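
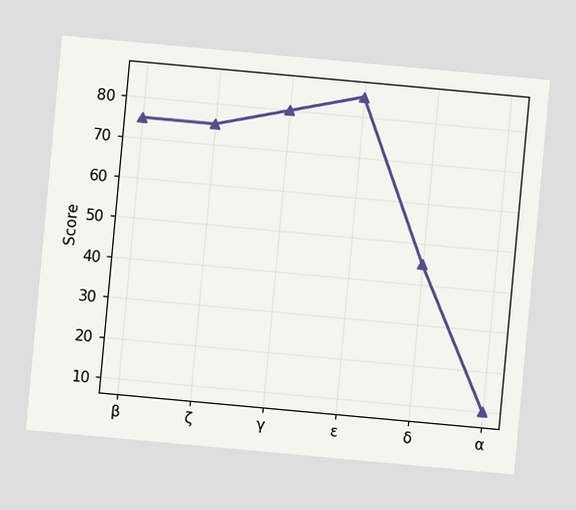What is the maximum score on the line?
85

The chart is tilted about 5° clockwise. The highest point is at ε, and reading across to the y-axis gives 85.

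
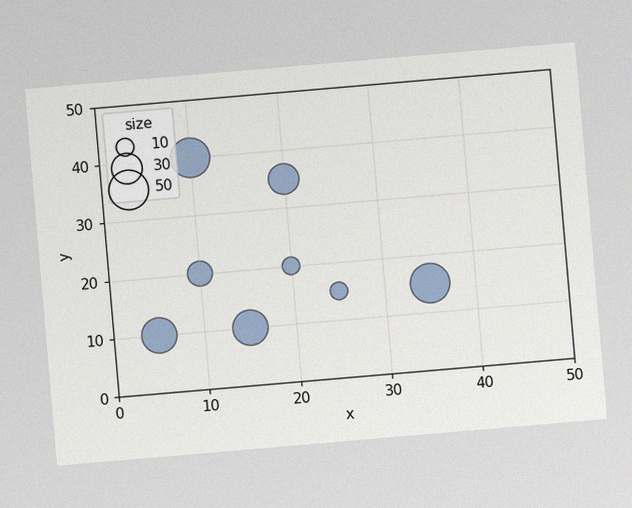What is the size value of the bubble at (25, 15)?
The chart is tilted about 5° counter-clockwise, with some photo noise. Matching the bubble at (25, 15) against the size legend gives 10.

10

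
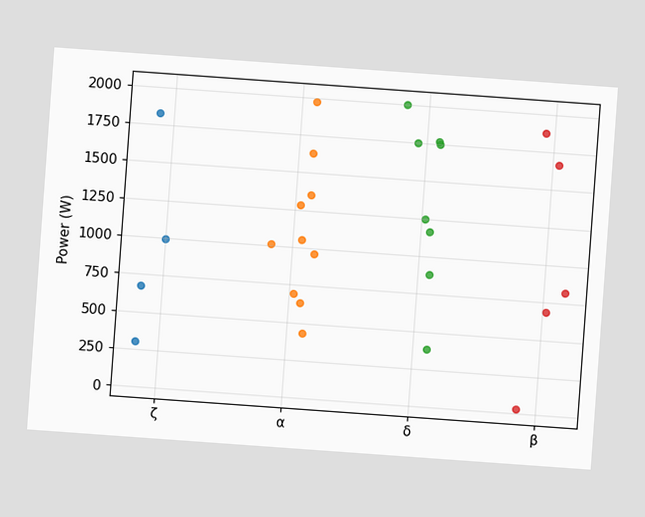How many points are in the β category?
The chart is tilted about 4° clockwise. Counting the markers in the β column gives 5.

5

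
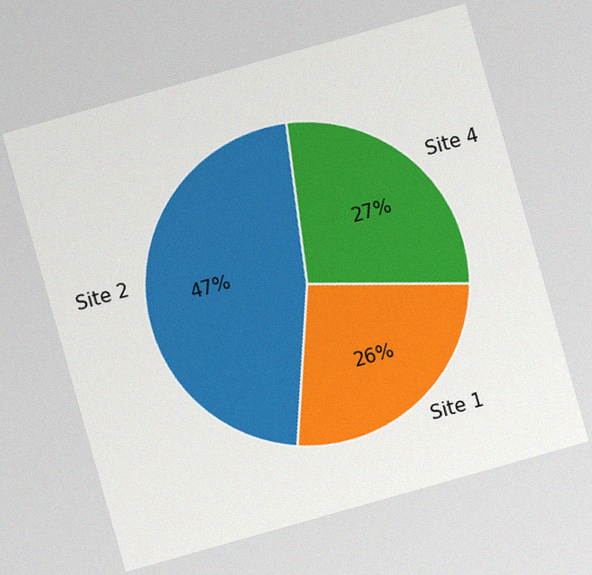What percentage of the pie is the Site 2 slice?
The chart is tilted about 16° counter-clockwise, with some photo noise. The Site 2 slice takes up 47% of the pie.

47%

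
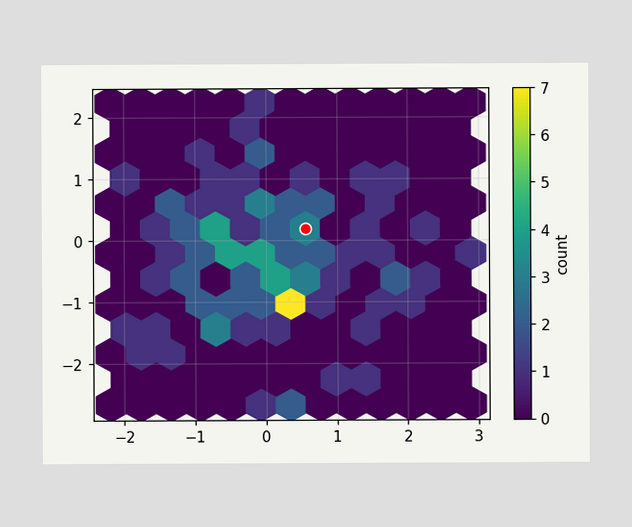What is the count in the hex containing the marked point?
3

The marked hex reads 3 on the colorbar.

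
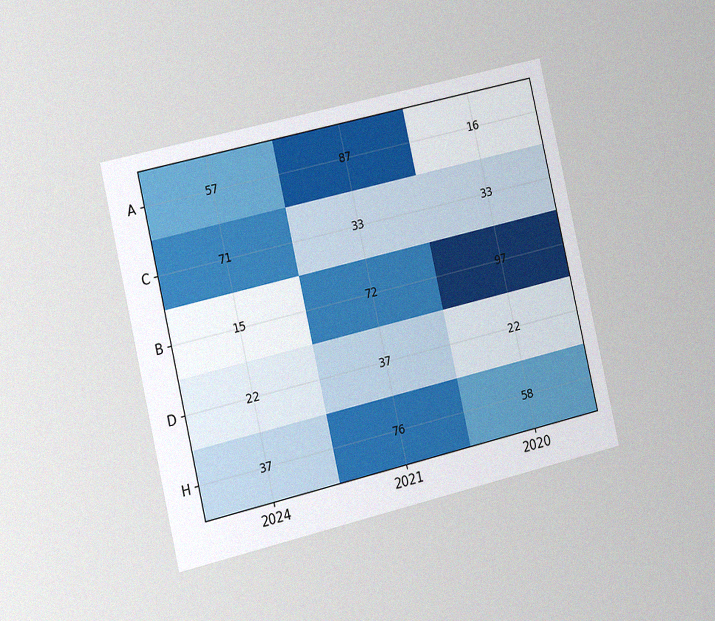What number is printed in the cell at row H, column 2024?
37

The chart is tilted about 13° counter-clockwise and viewed at a slight angle, with some photo noise. The (H, 2024) cell reads 37.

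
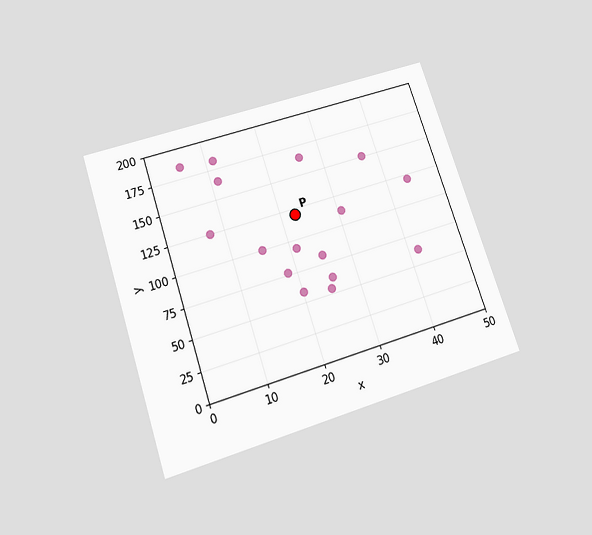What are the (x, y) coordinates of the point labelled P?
The chart is tilted about 18° counter-clockwise and viewed slightly from below. Following the gridlines from P to each axis, P sits at (22.5, 120).

(22.5, 120)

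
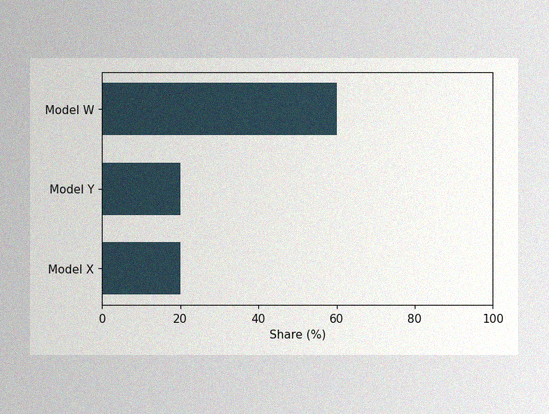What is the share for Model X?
20%

The image has some photo noise and uneven lighting. Reading along the chart's x-axis, the Model X bar reaches 20%.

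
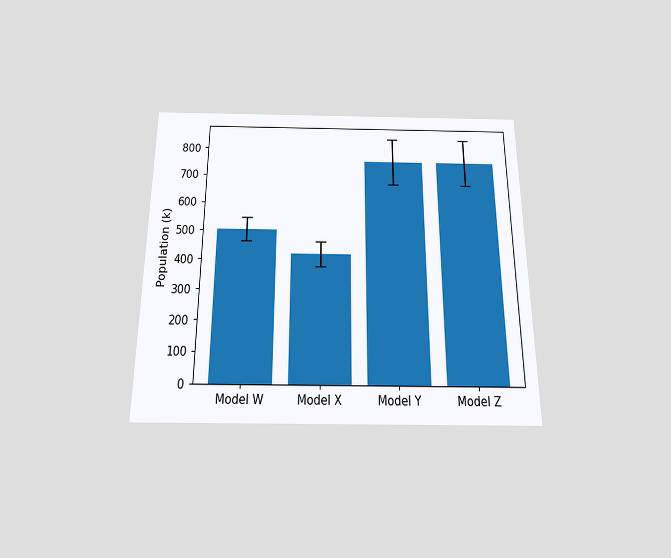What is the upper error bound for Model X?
462k

The chart is viewed slightly from below. The Model X bar's upper whisker reaches 462k.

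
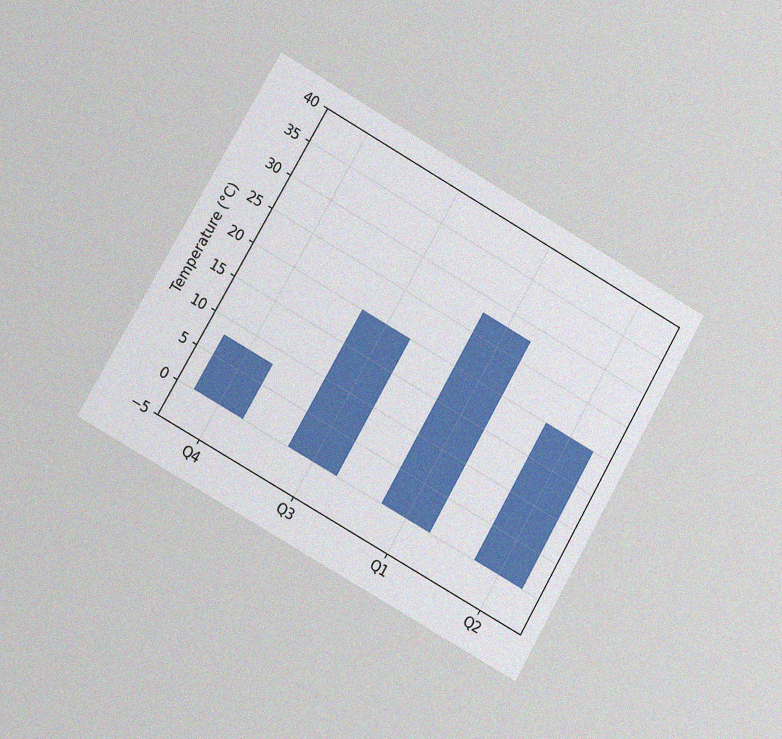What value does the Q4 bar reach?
The chart is tilted about 30° clockwise and viewed slightly from the left, with some photo noise. Reading along the chart's y-axis, the Q4 bar reaches 8°C.

8°C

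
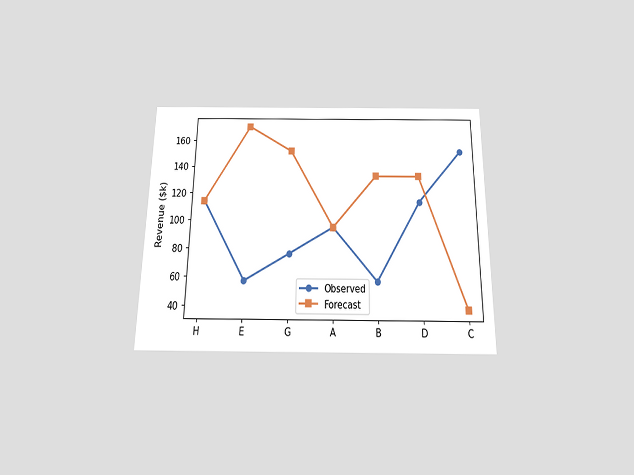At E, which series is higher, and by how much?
The chart is viewed slightly from below. At E, Forecast sits above the other line by $114k.

Forecast, by $114k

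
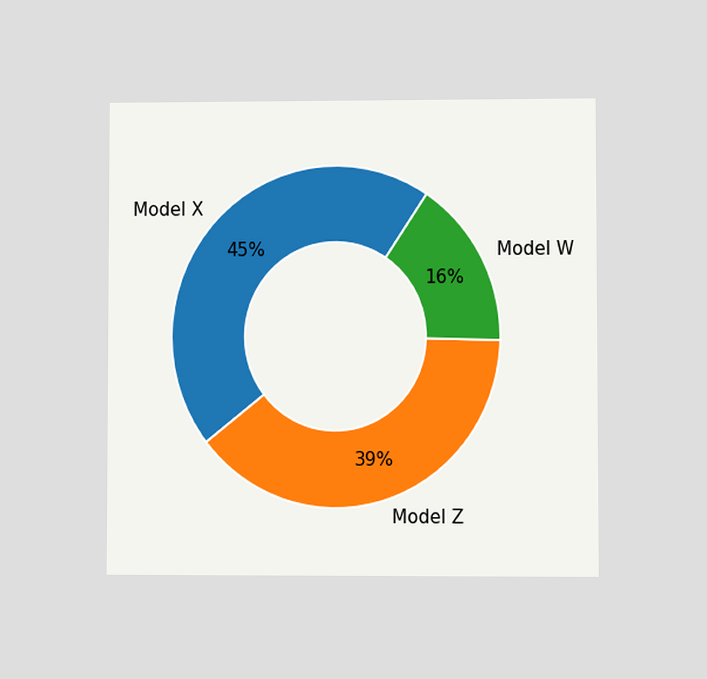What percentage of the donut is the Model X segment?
The chart is viewed at a slight angle. The Model X segment takes up 45% of the ring.

45%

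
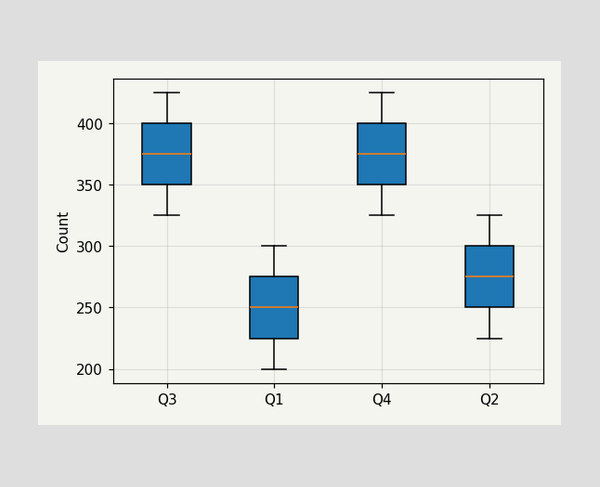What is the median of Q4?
375

The median line in the Q4 box sits at 375.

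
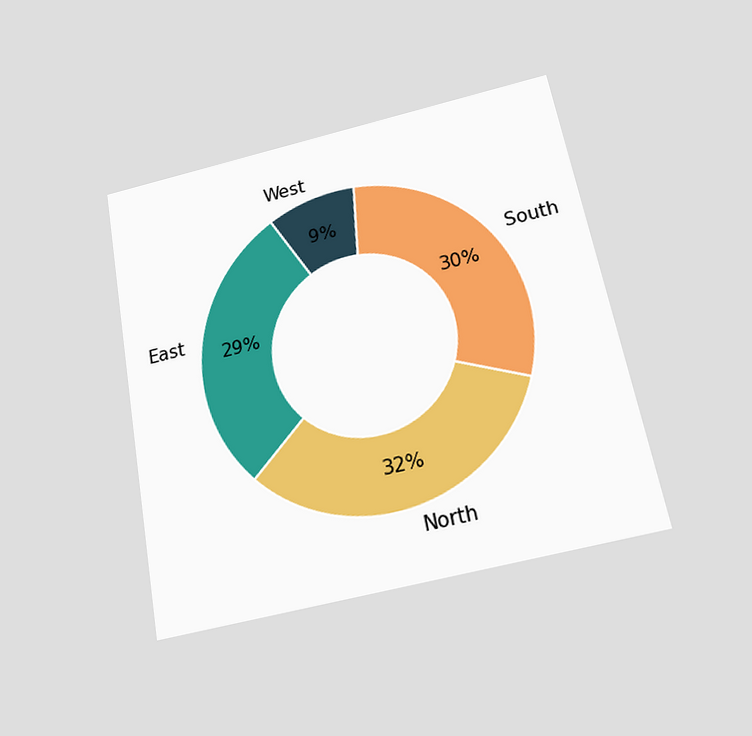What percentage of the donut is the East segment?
The chart is tilted about 11° counter-clockwise and viewed slightly from below. The East segment takes up 29% of the ring.

29%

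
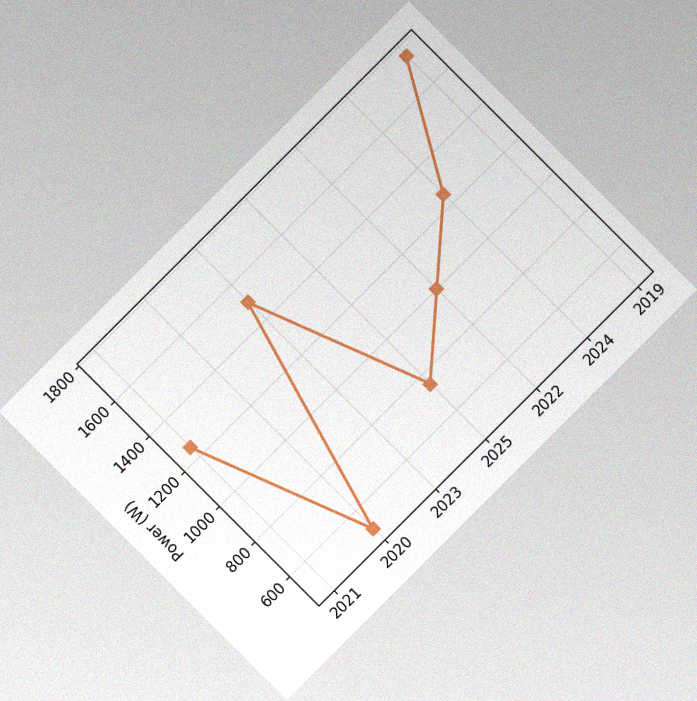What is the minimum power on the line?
500W

The chart is tilted about 45° counter-clockwise, with some photo noise. The lowest point is at 2020, and reading across to the y-axis gives 500W.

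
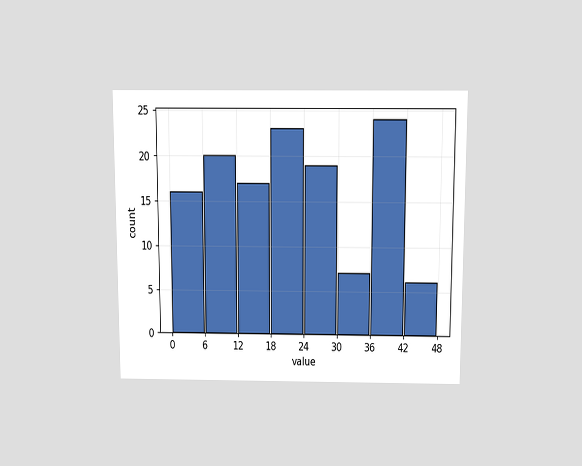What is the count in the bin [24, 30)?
The chart is viewed slightly from above. The [24, 30) bin has height 19.

19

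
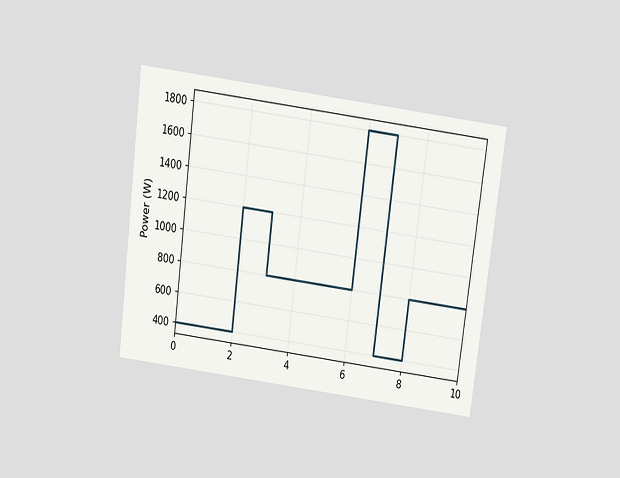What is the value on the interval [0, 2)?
The chart is tilted about 7° clockwise and viewed slightly from above. On [0, 2) the step sits at 400W.

400W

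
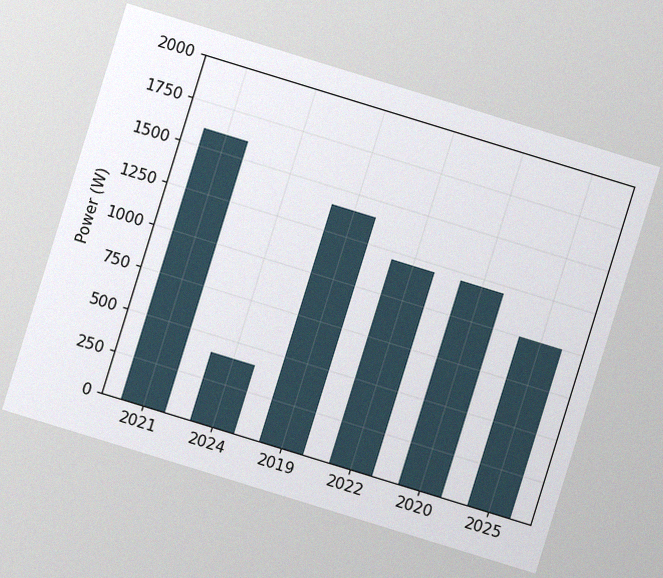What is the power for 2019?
1400W

The chart is tilted about 17° clockwise, with some photo noise. Reading along the chart's y-axis, the 2019 bar reaches 1400W.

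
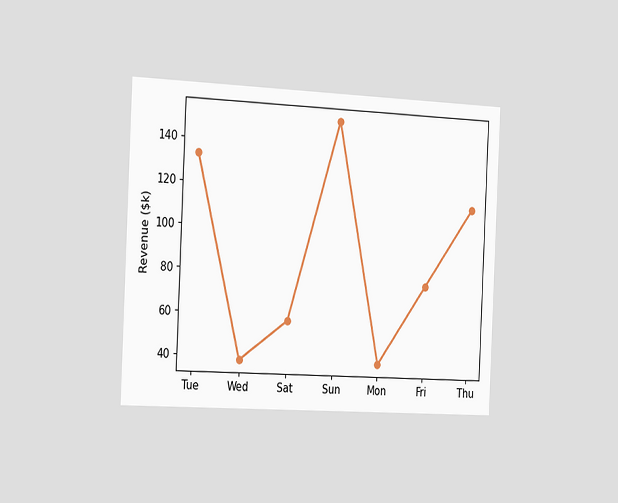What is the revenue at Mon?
The chart is tilted about 3° clockwise and viewed slightly from the left. At Mon, the line is at $38k.

$38k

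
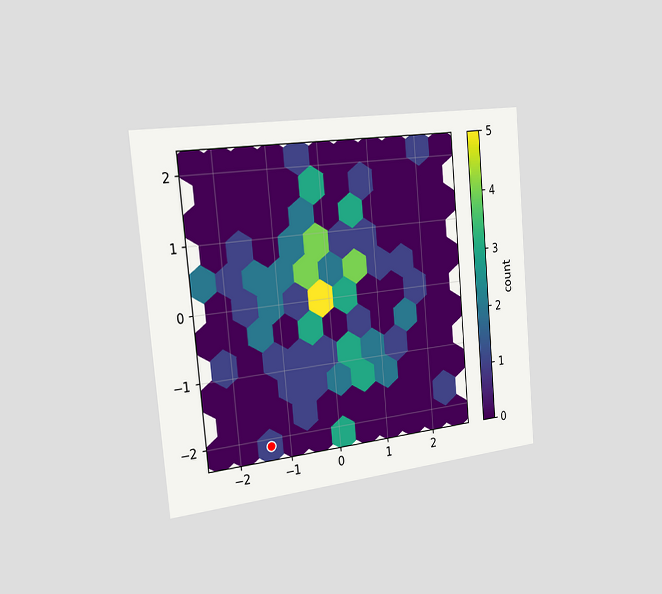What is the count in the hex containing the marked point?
The chart is tilted about 5° counter-clockwise and viewed slightly from the left. The marked hex reads 1 on the colorbar.

1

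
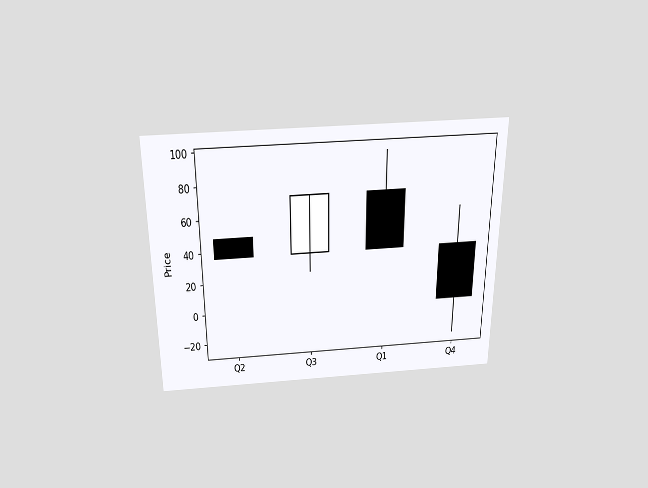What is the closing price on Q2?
The chart is viewed slightly from above. The Q2 candle closes at 36.

36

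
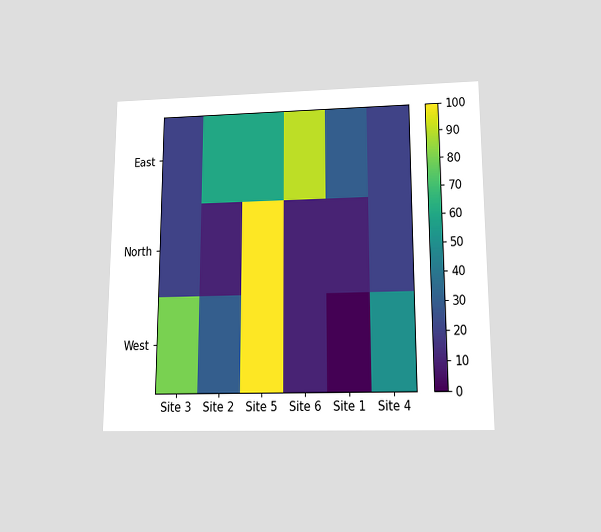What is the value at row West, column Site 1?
0

The chart is viewed slightly from below. Matching cell (West, Site 1) against the colorbar gives 0.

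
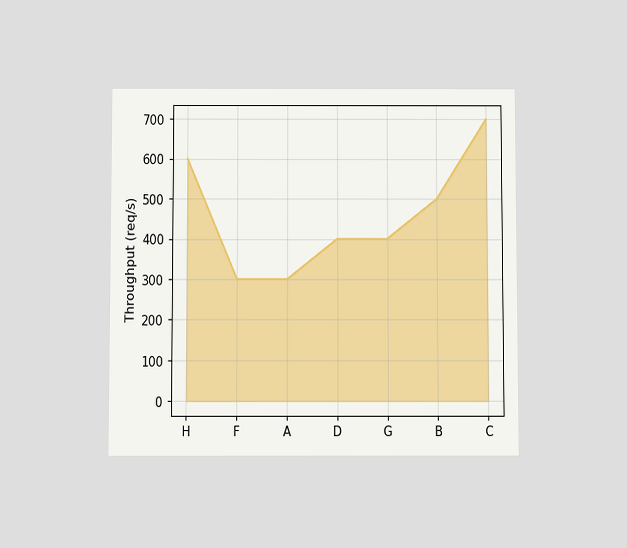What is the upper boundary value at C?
700req/s

The chart is viewed slightly from below. At C the upper boundary is at 700req/s.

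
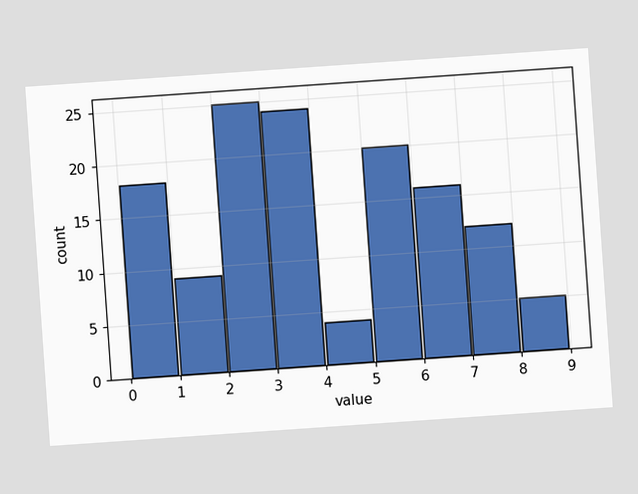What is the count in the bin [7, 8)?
12

The chart is tilted about 4° counter-clockwise. The [7, 8) bin has height 12.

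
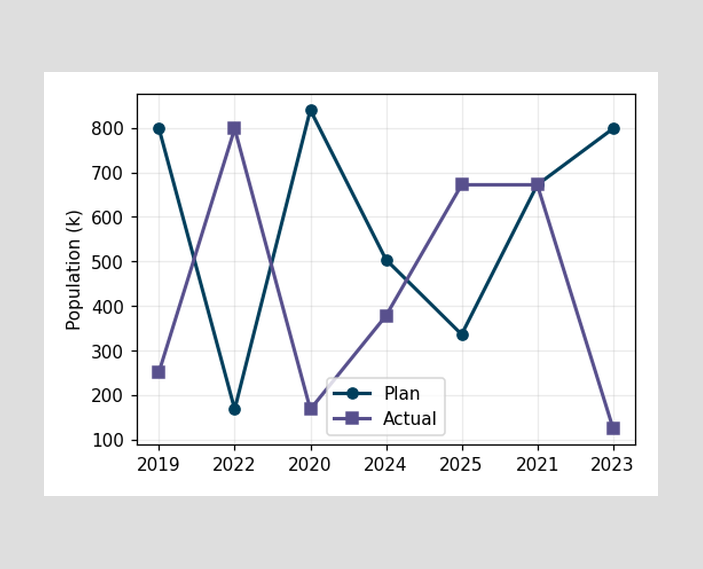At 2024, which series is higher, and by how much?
At 2024, Plan sits above the other line by 126k.

Plan, by 126k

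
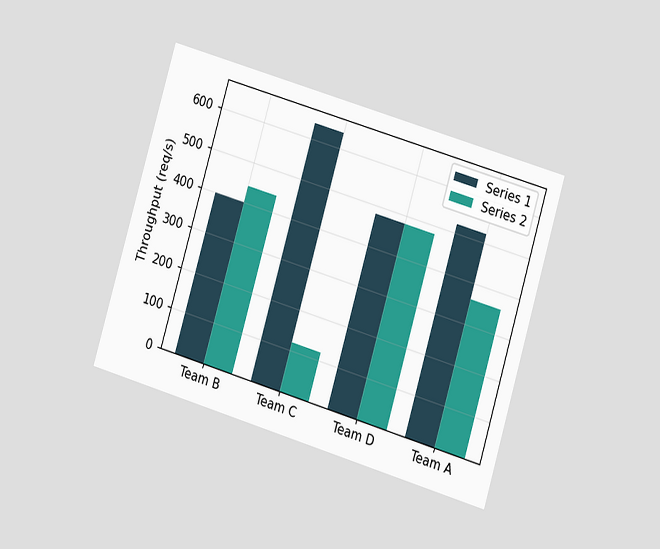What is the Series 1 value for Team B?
400req/s

The chart is tilted about 17° clockwise and viewed at a slight angle. The Series 1 bar at Team B reaches 400req/s on the y-axis.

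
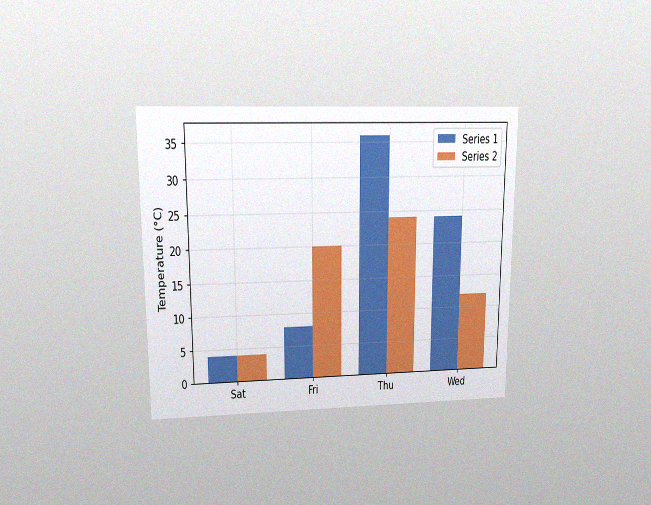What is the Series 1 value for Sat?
4°C

The chart is viewed at a slight angle, with some photo noise. The Series 1 bar at Sat reaches 4°C on the y-axis.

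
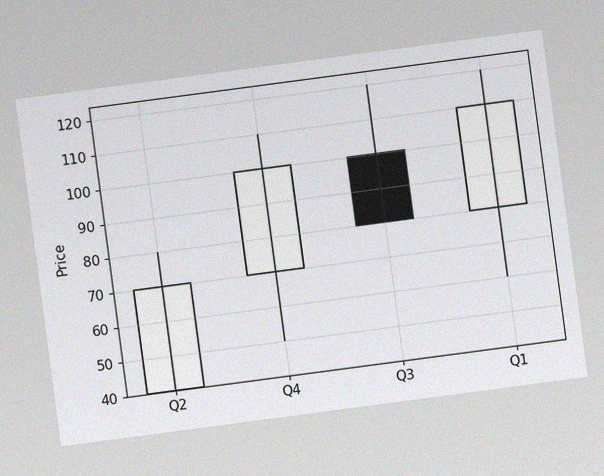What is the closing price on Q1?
The chart is tilted about 8° counter-clockwise, with some photo noise. The Q1 candle closes at 110.

110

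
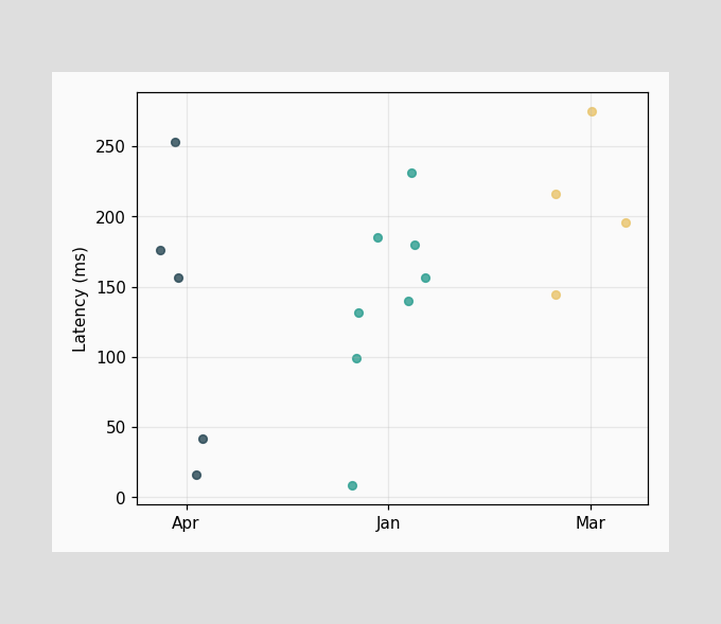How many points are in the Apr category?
Counting the markers in the Apr column gives 5.

5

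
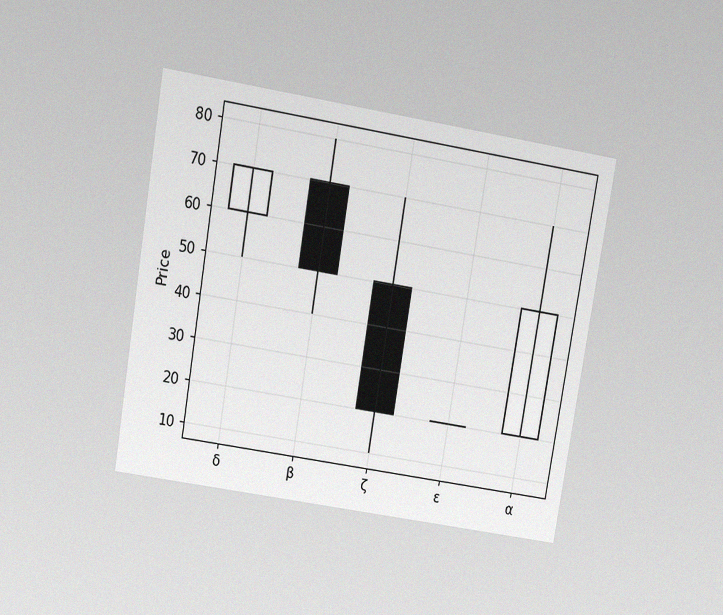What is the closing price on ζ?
The chart is tilted about 9° clockwise and viewed slightly from above, with some photo noise. The ζ candle closes at 20.

20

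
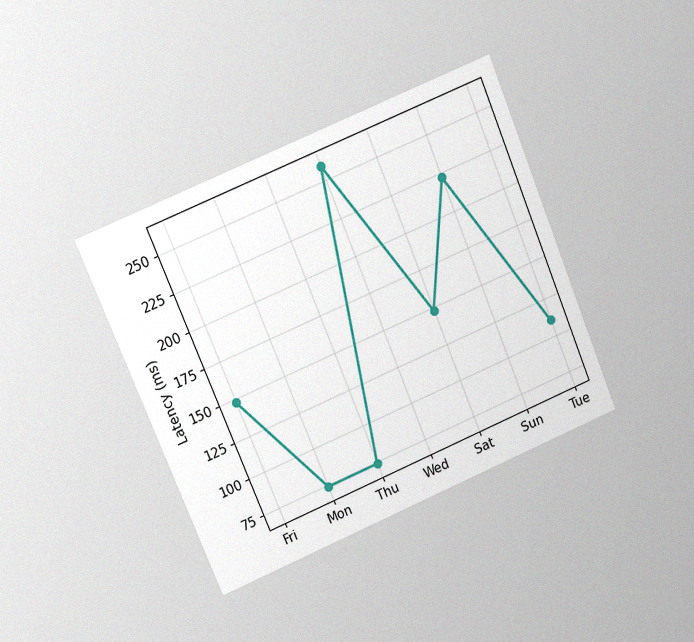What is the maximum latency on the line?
259ms

The chart is tilted about 23° counter-clockwise and viewed at a slight angle, with some photo noise. The highest point is at Wed, and reading across to the y-axis gives 259ms.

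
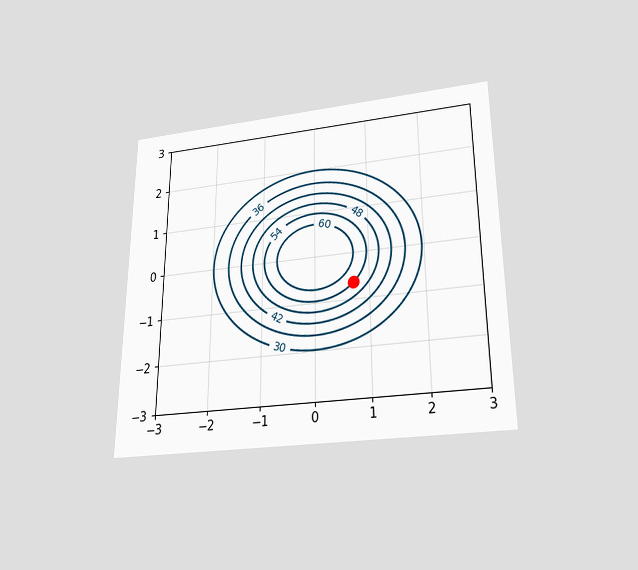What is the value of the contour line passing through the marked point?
The chart is viewed slightly from below. The marked point sits on the contour labelled 54.

54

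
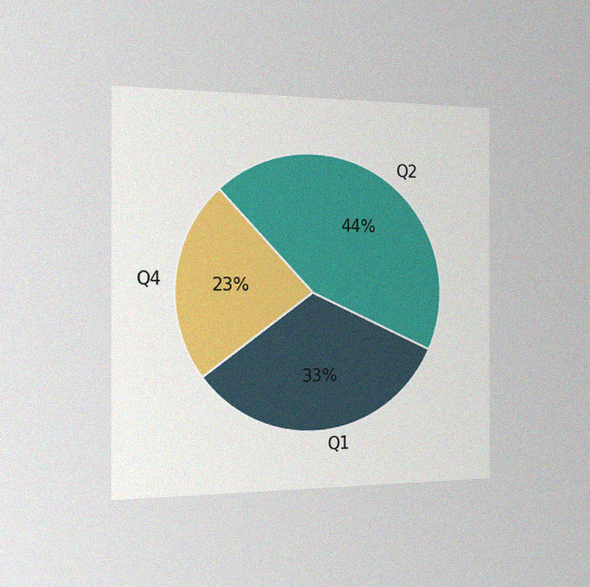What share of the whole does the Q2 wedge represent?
44%

The chart is viewed slightly from the left, with some photo noise. The Q2 slice takes up 44% of the pie.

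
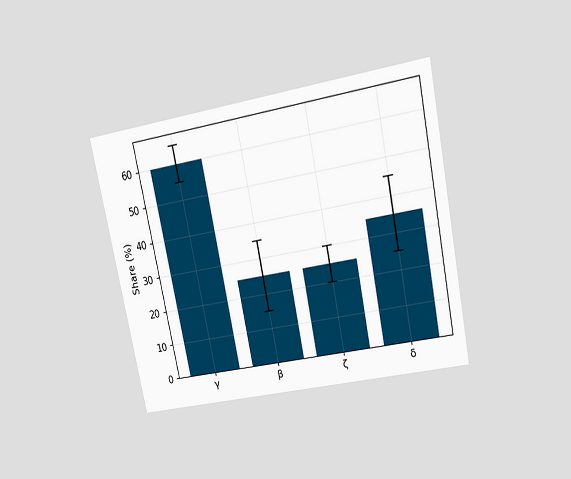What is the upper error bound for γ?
65%

The chart is tilted about 11° counter-clockwise and viewed at a slight angle. The γ bar's upper whisker reaches 65%.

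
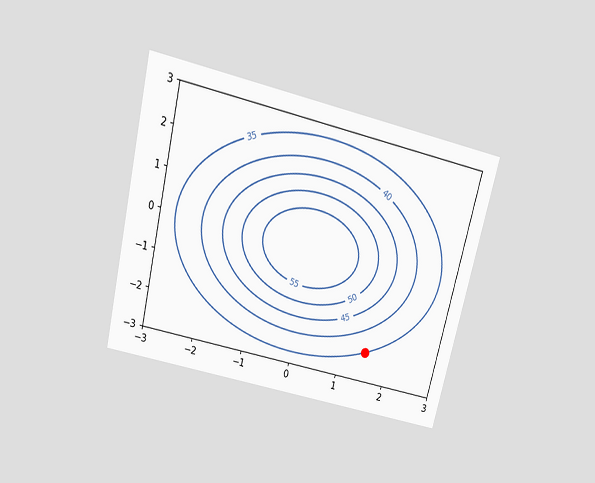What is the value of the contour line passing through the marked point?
The chart is tilted about 13° clockwise and viewed slightly from above. The marked point sits on the contour labelled 35.

35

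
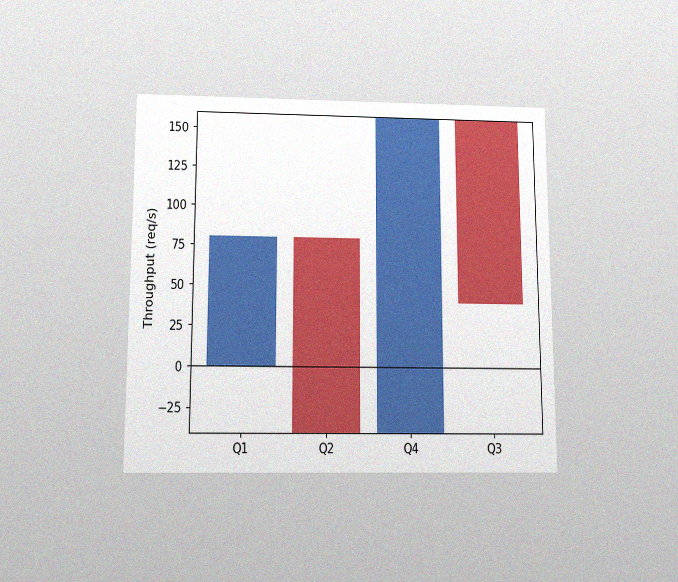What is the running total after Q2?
-40req/s

The chart is viewed slightly from below, with some photo noise. After Q2 the running total reaches -40req/s.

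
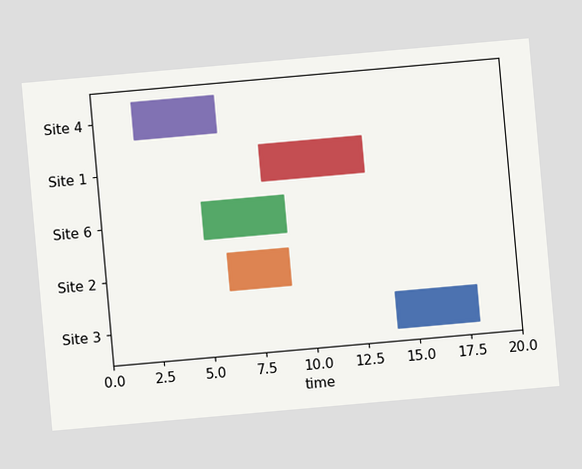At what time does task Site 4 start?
The chart is tilted about 5° counter-clockwise. The Site 4 bar begins at t=2.

2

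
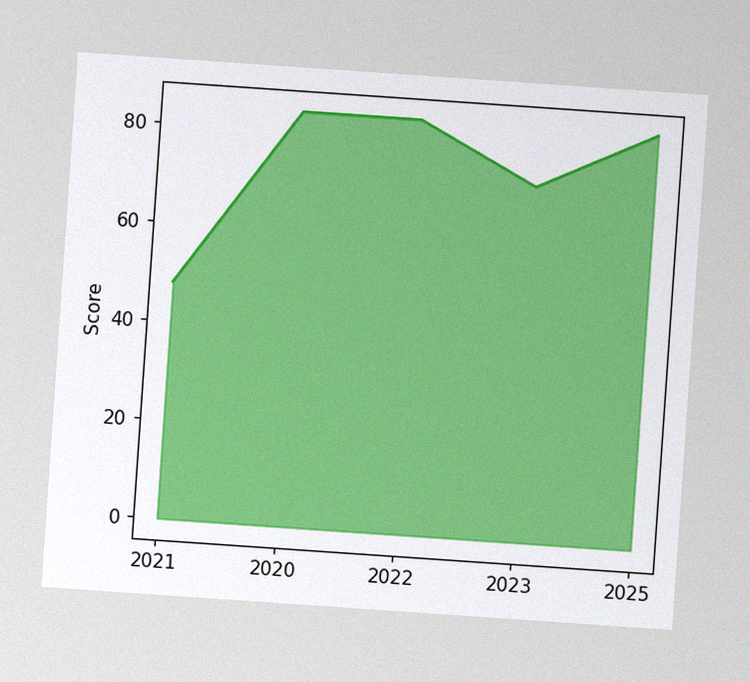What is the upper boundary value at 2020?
84

The chart is tilted about 4° clockwise, with some photo noise. At 2020 the upper boundary is at 84.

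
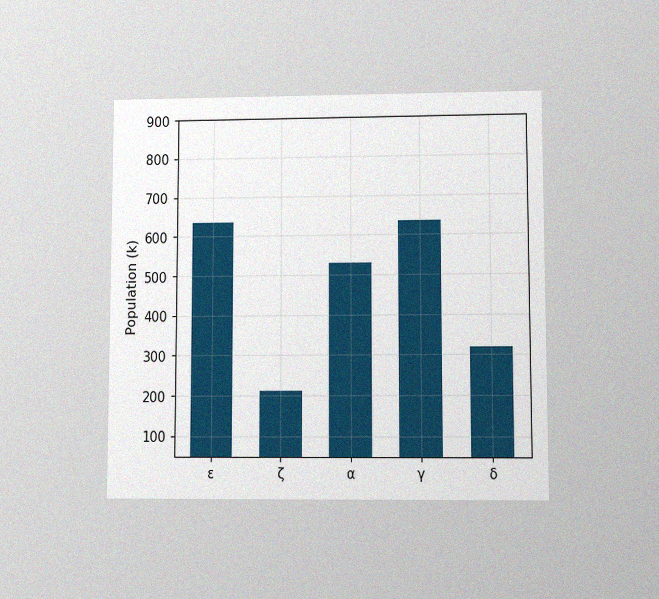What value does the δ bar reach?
318k

The chart is viewed at a slight angle, with some photo noise. Reading along the chart's y-axis, the δ bar reaches 318k.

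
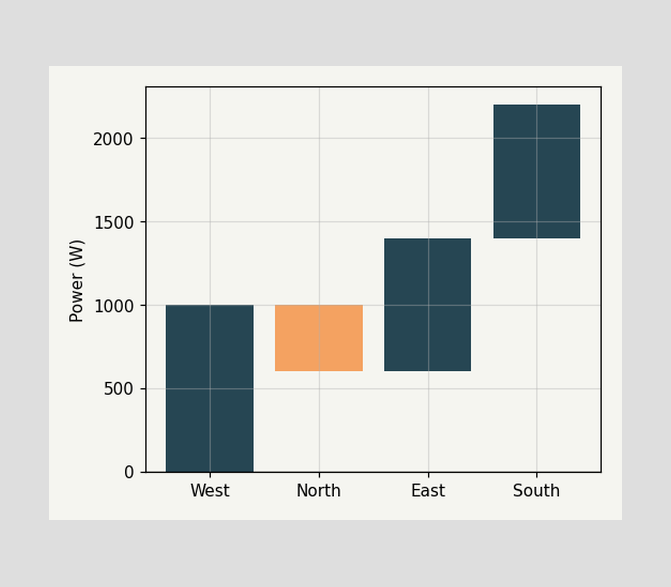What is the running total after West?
1000W

After West the running total reaches 1000W.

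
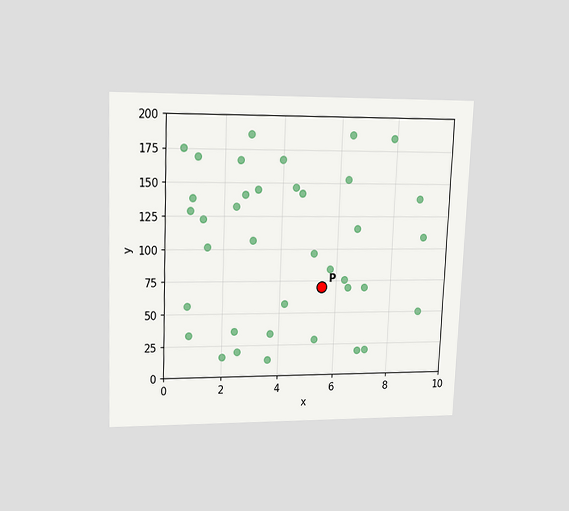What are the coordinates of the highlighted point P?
(5.5, 70)

The chart is tilted about 2° clockwise and viewed at a slight angle. Following the gridlines from P to each axis, P sits at (5.5, 70).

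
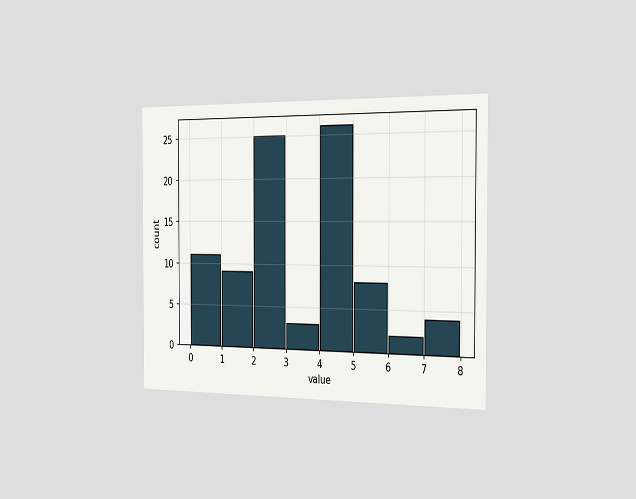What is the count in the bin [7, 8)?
4

The chart is viewed slightly from the right. The [7, 8) bin has height 4.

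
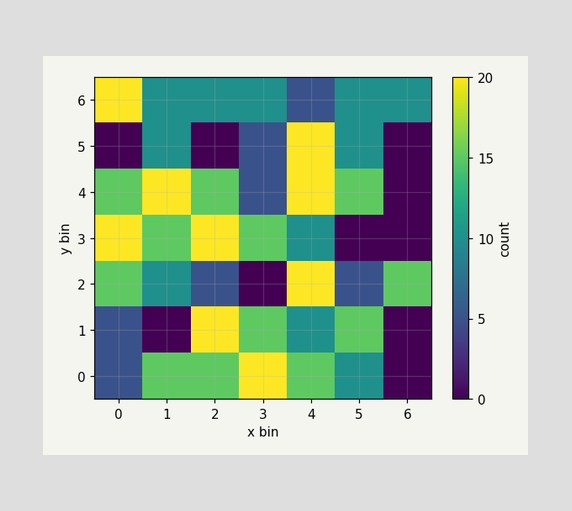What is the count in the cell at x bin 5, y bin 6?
10

Matching the cell (5, 6) against the colorbar gives 10.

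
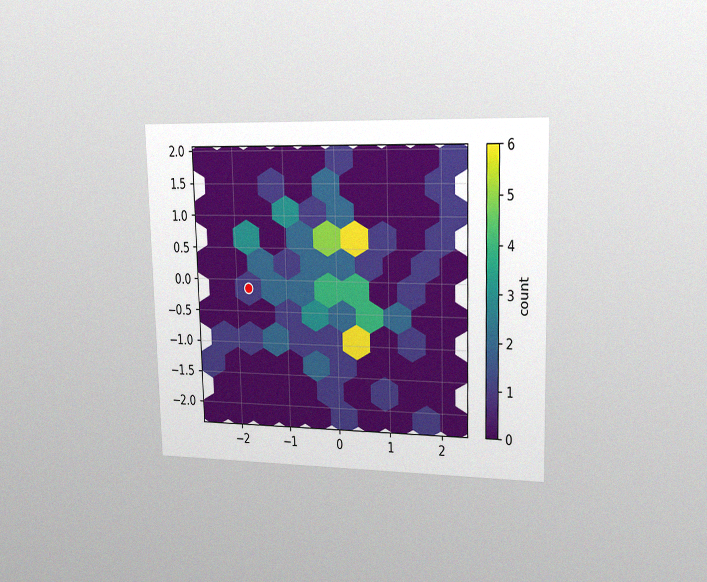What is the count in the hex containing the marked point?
1

The chart is viewed slightly from the right, with some photo noise. The marked hex reads 1 on the colorbar.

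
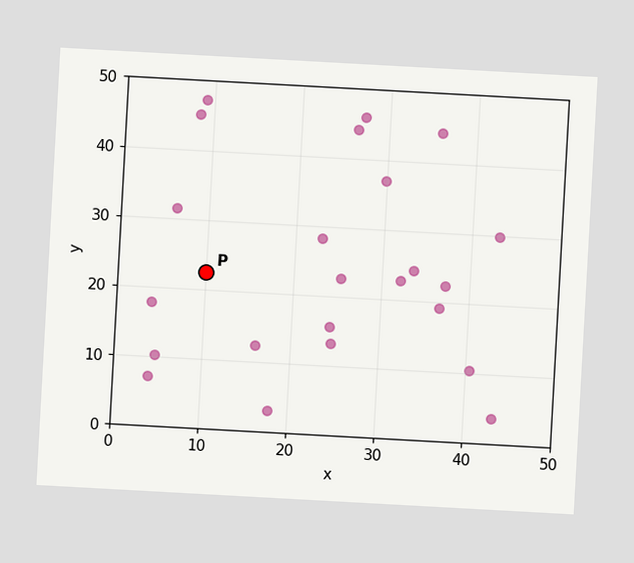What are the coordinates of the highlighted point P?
(10, 22.5)

The chart is tilted about 3° clockwise. Following the gridlines from P to each axis, P sits at (10, 22.5).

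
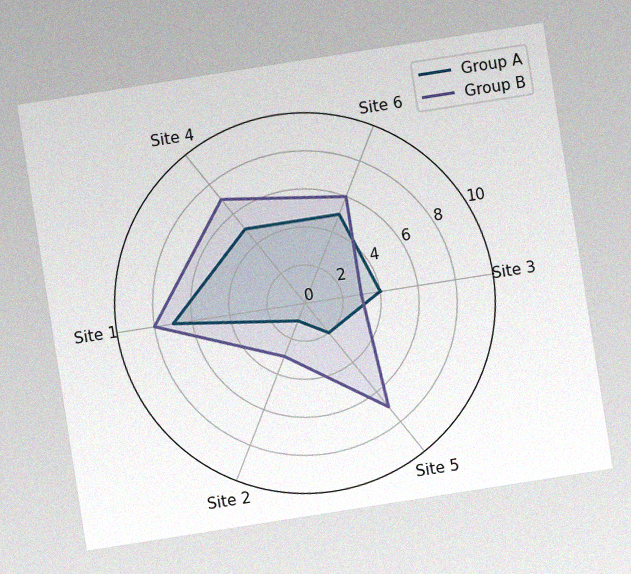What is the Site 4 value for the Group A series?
The chart is tilted about 9° counter-clockwise, with some photo noise. On the Site 4 axis, Group A reaches 5.

5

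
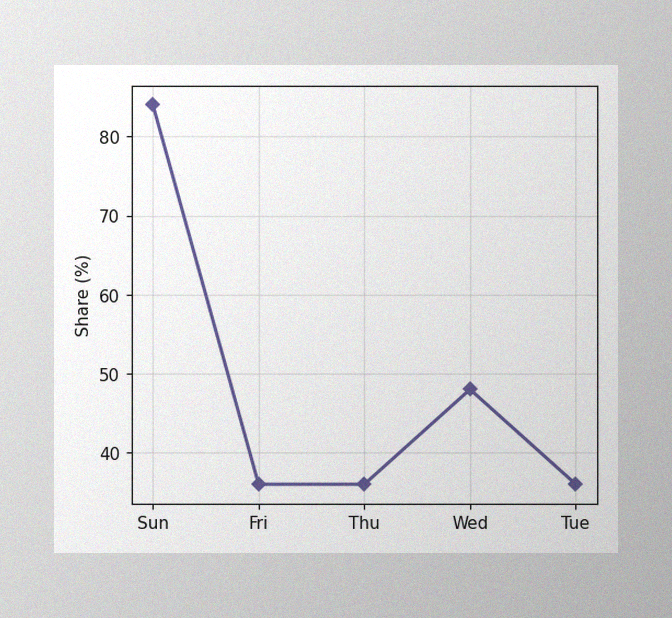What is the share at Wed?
The image has some photo noise and uneven lighting. At Wed, the line is at 48%.

48%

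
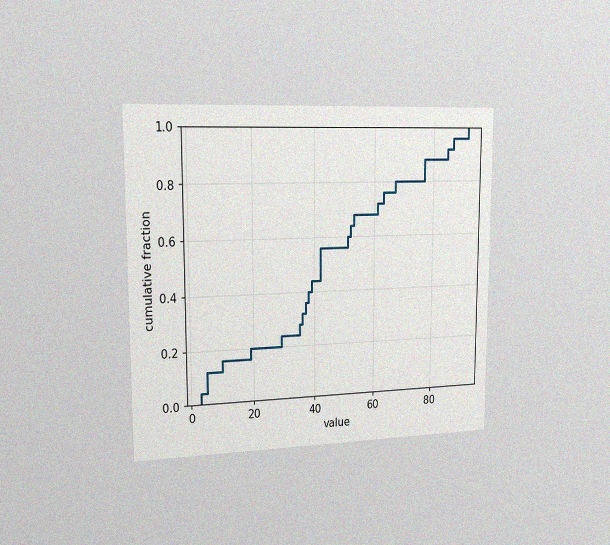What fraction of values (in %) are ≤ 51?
The chart is viewed slightly from the left, with some photo noise. At x=51 the ECDF step is at 60%.

60%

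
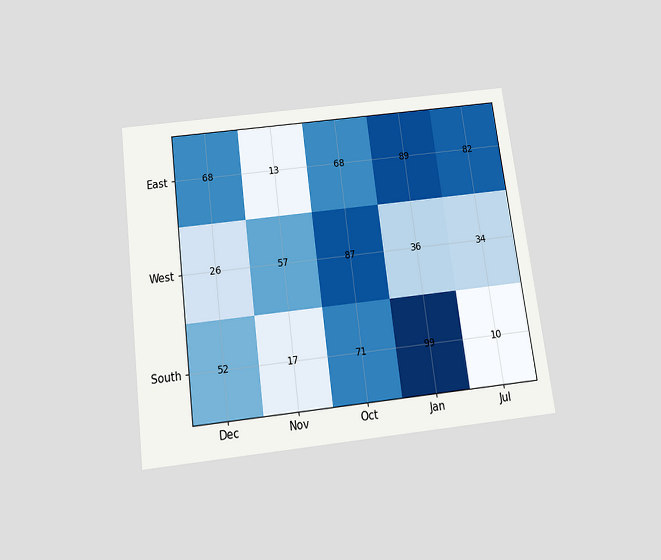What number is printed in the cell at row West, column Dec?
26

The chart is tilted about 7° counter-clockwise and viewed slightly from below. The (West, Dec) cell reads 26.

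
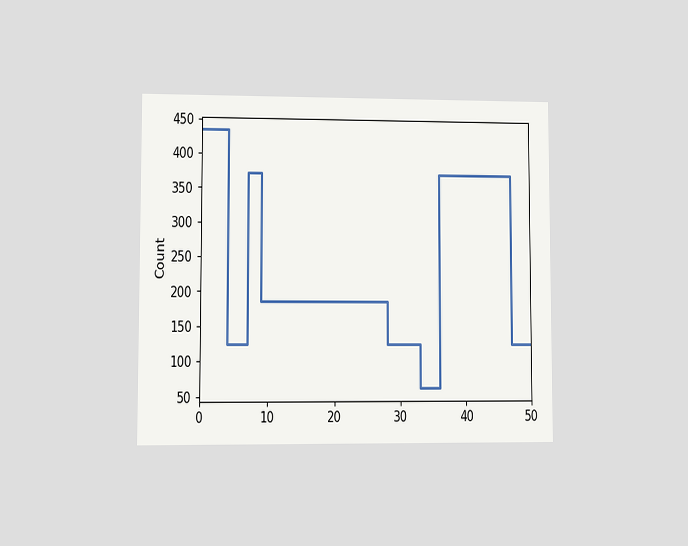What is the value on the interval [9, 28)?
The chart is viewed at a slight angle. On [9, 28) the step sits at 186.

186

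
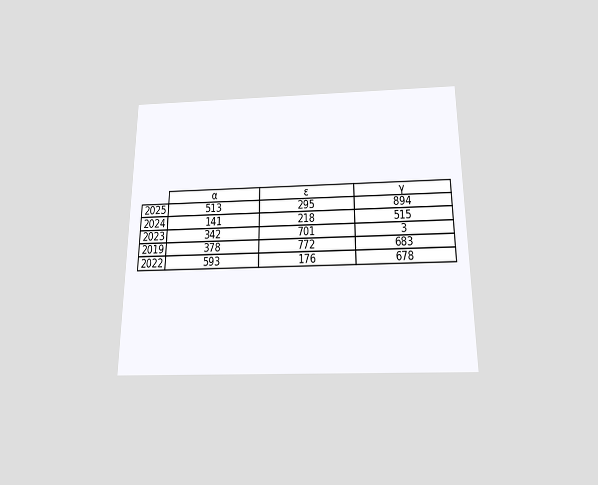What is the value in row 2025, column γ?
894

The chart is viewed slightly from below. The (2025, γ) cell reads 894.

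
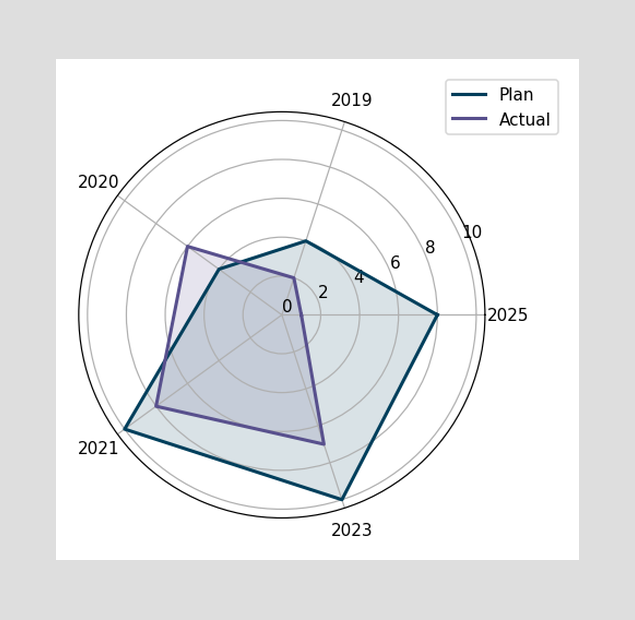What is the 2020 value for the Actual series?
On the 2020 axis, Actual reaches 6.

6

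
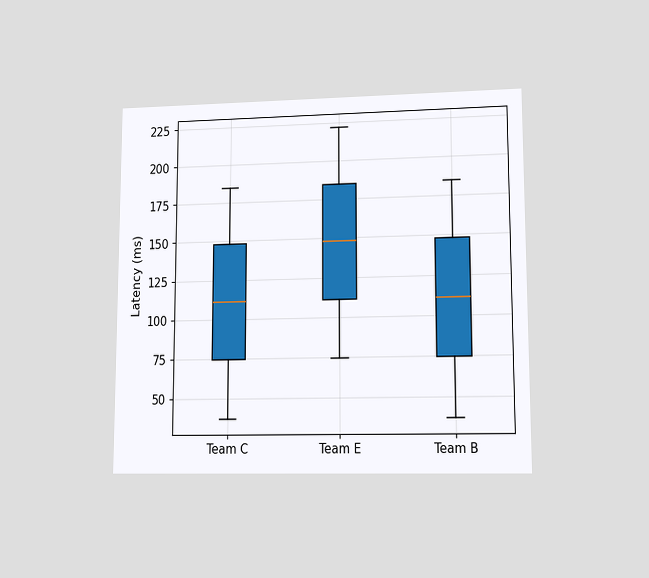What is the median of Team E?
The chart is viewed at a slight angle. The median line in the Team E box sits at 148ms.

148ms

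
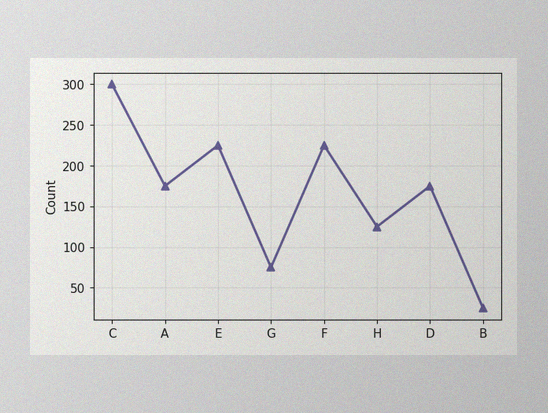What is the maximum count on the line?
The image has some photo noise and uneven lighting. The highest point is at C, and reading across to the y-axis gives 300.

300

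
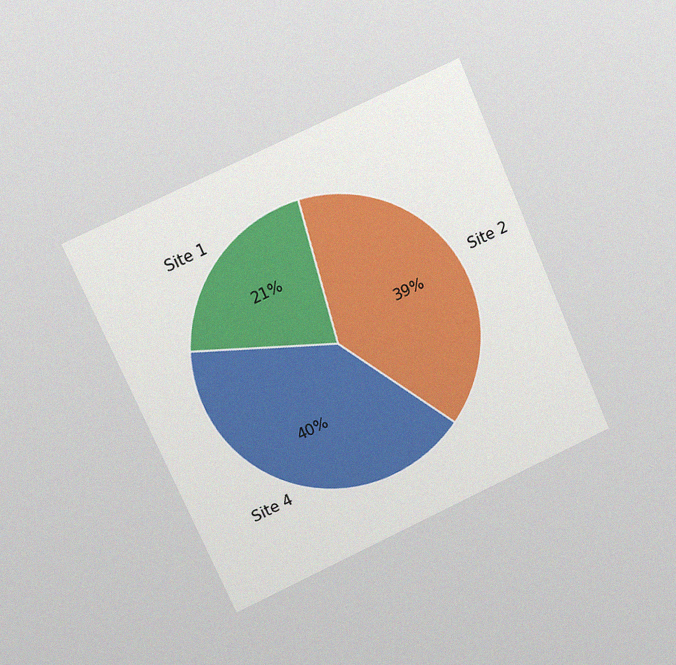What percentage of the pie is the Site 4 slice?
40%

The chart is tilted about 24° counter-clockwise and viewed at a slight angle, with some photo noise. The Site 4 slice takes up 40% of the pie.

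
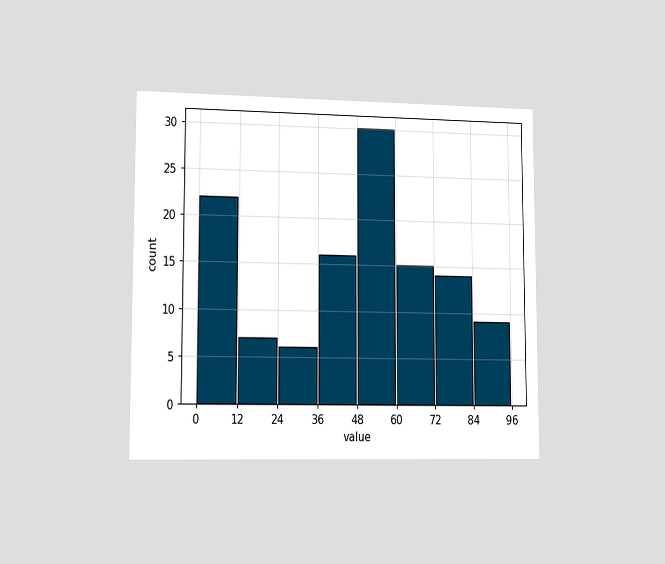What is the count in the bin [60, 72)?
15

The chart is viewed slightly from the left. The [60, 72) bin has height 15.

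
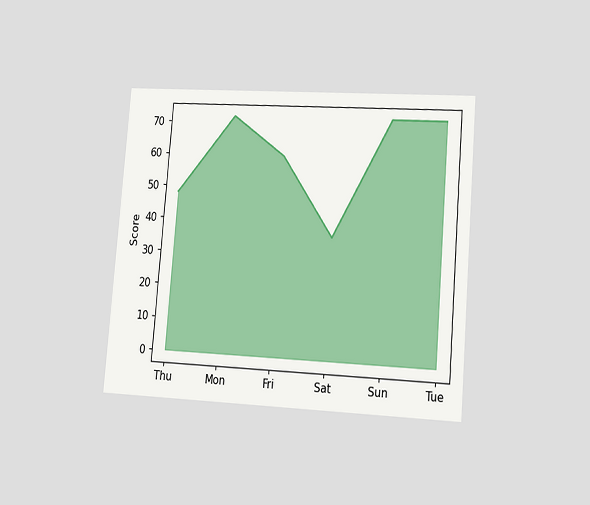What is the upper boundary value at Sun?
72

The chart is tilted about 5° clockwise and viewed at a slight angle. At Sun the upper boundary is at 72.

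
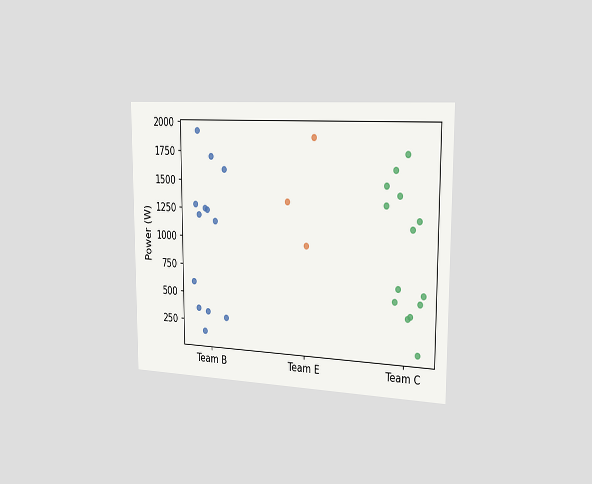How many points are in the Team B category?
13

The chart is viewed slightly from the right. Counting the markers in the Team B column gives 13.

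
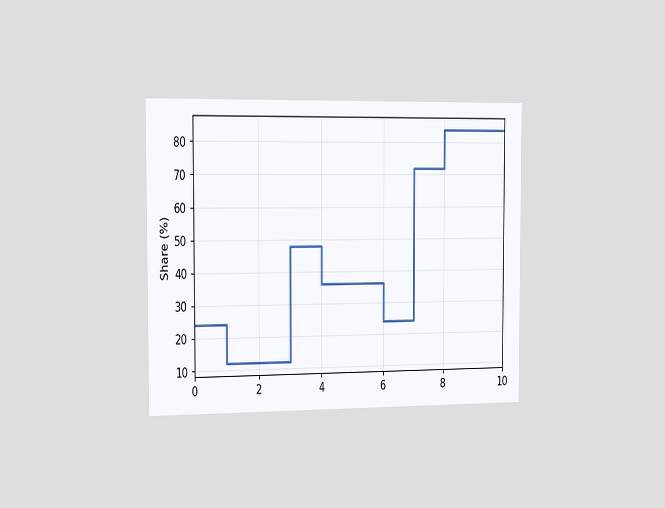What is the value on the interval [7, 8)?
The chart is viewed slightly from the left. On [7, 8) the step sits at 72%.

72%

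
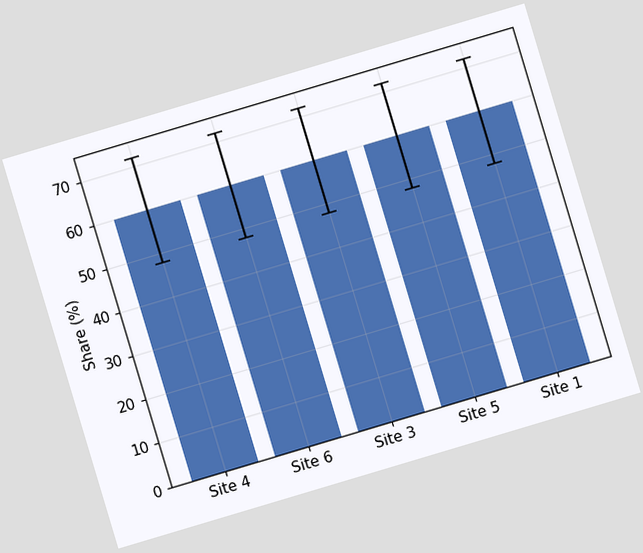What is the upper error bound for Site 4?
72%

The chart is tilted about 17° counter-clockwise. The Site 4 bar's upper whisker reaches 72%.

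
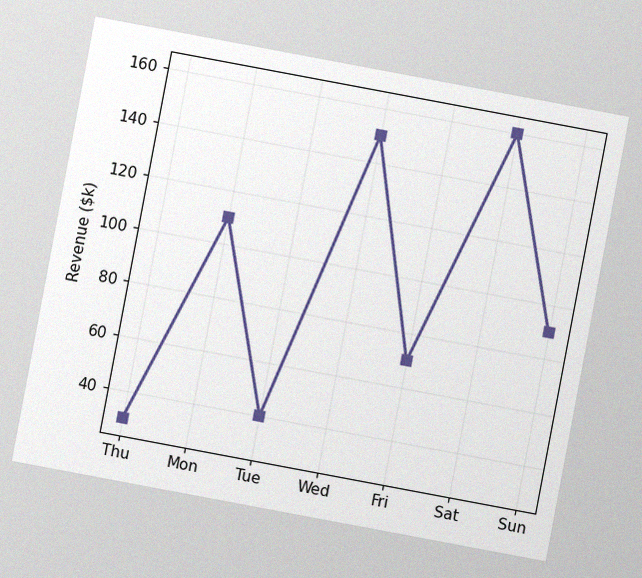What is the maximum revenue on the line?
$160k

The chart is tilted about 11° clockwise, with some photo noise. The highest point is at Sat, and reading across to the y-axis gives $160k.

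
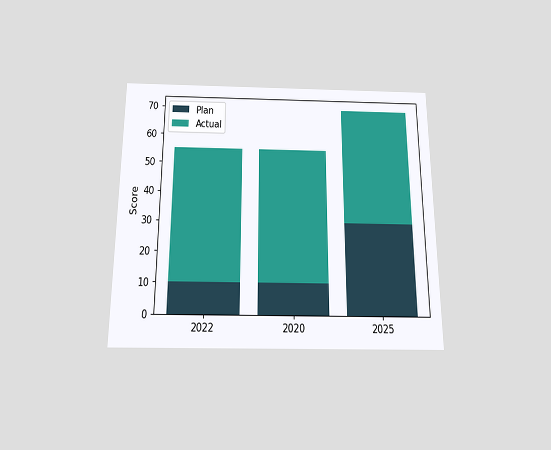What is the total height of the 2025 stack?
70

The chart is viewed slightly from below. The 2025 stack's top reaches 70 on the y-axis.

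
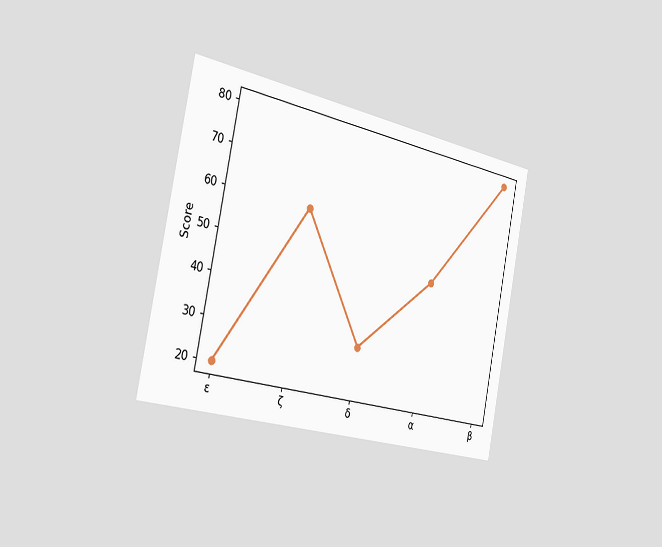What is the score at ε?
20

The chart is tilted about 11° clockwise and viewed slightly from the left. At ε, the line is at 20.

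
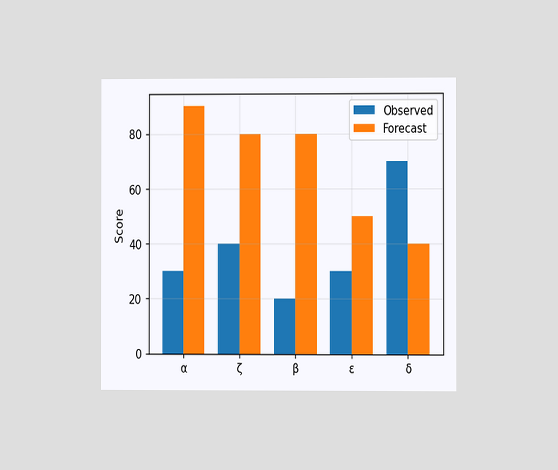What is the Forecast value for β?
80

The chart is viewed at a slight angle. The Forecast bar at β reaches 80 on the y-axis.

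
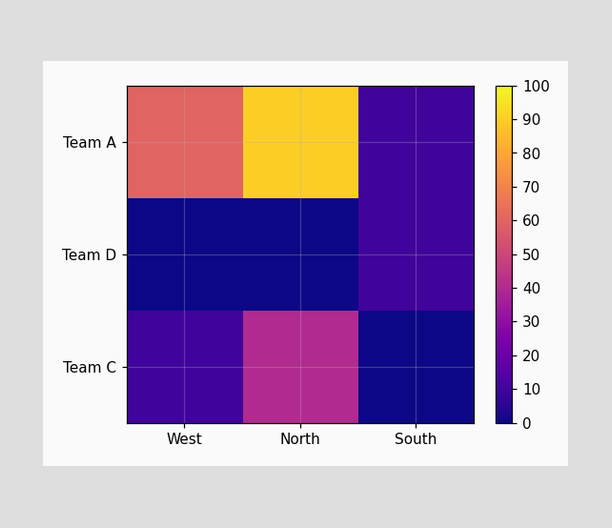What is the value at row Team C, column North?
40

Matching cell (Team C, North) against the colorbar gives 40.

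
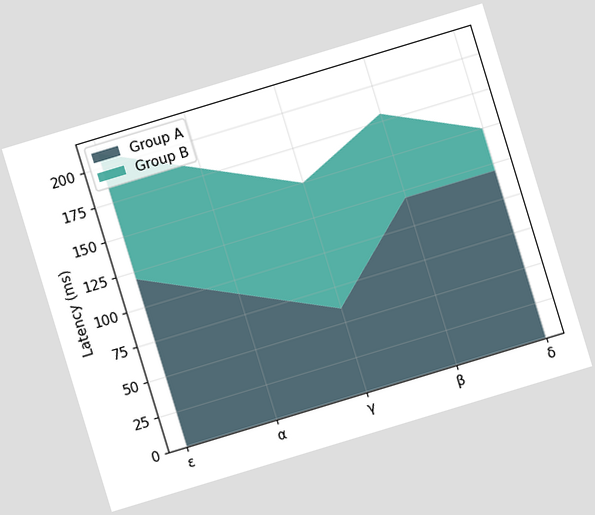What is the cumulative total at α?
180ms

The chart is tilted about 17° counter-clockwise. The stacked total at α reaches 180ms.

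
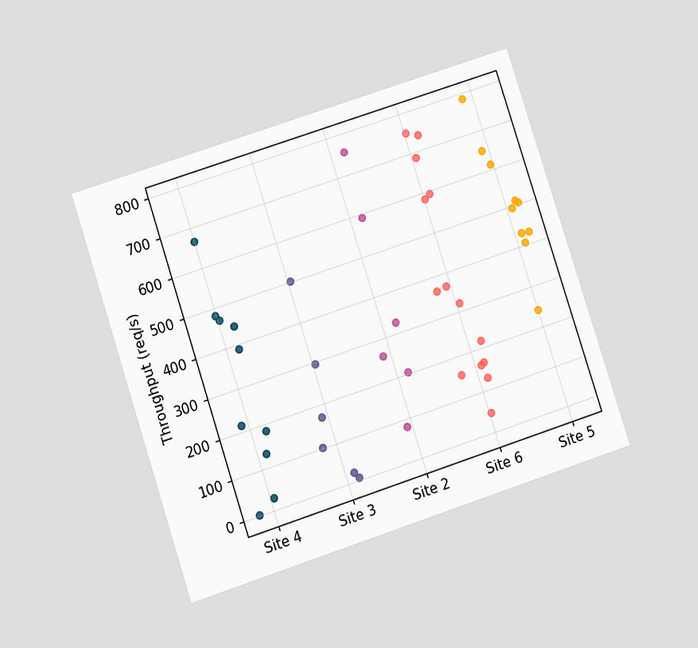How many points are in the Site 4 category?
The chart is tilted about 18° counter-clockwise and viewed at a slight angle. Counting the markers in the Site 4 column gives 10.

10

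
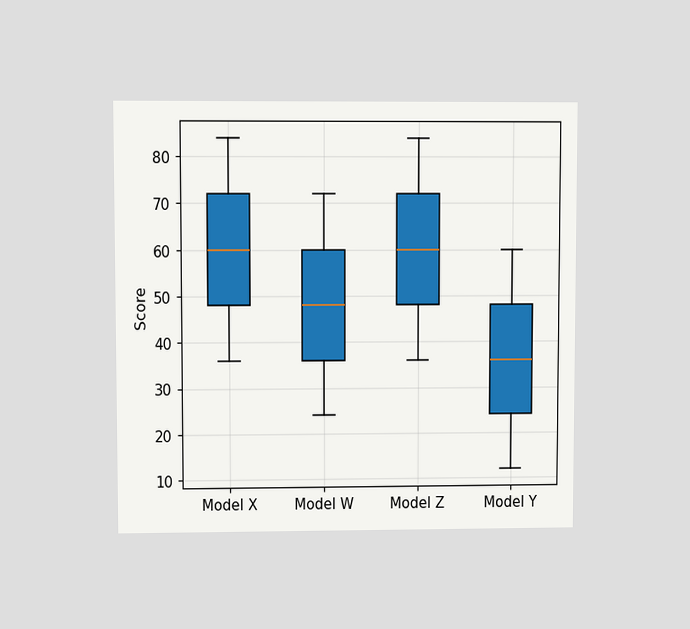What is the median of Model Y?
36

The chart is viewed at a slight angle. The median line in the Model Y box sits at 36.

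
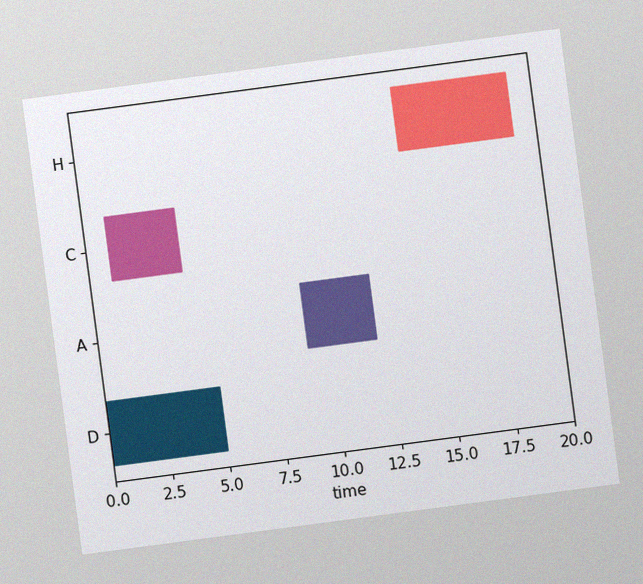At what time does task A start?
The chart is tilted about 8° counter-clockwise, with some photo noise. The A bar begins at t=9.

9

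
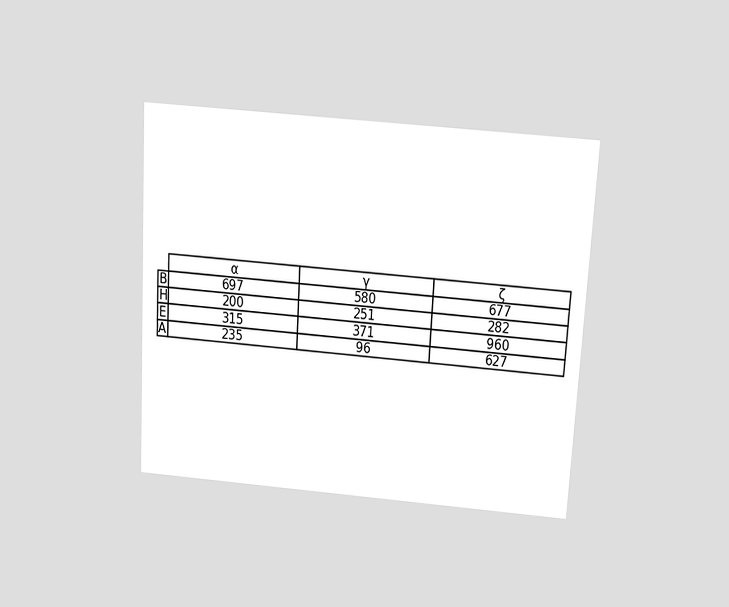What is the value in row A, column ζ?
The chart is tilted about 3° clockwise and viewed slightly from above. The (A, ζ) cell reads 627.

627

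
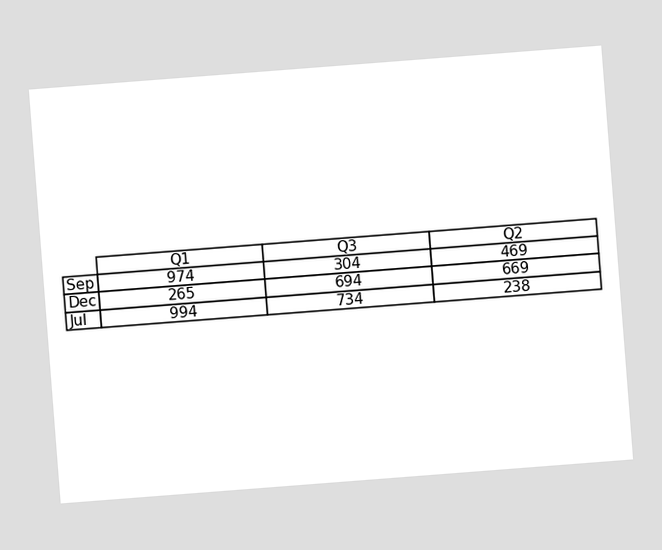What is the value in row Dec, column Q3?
The chart is tilted about 4° counter-clockwise. The (Dec, Q3) cell reads 694.

694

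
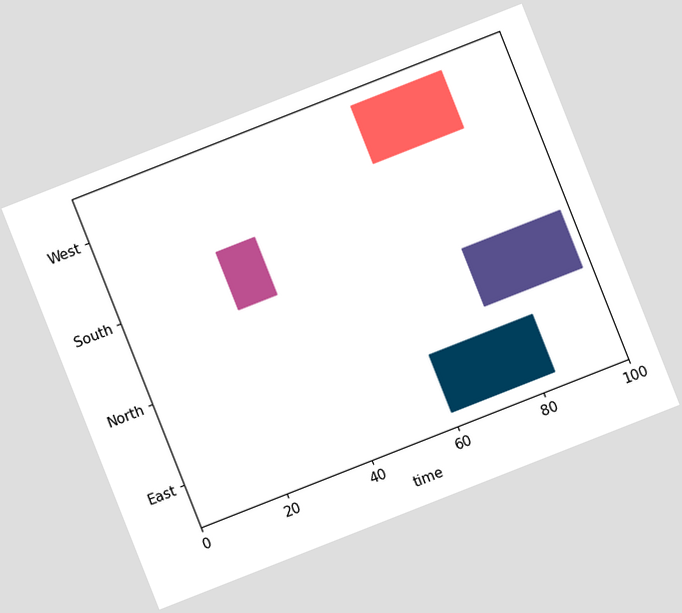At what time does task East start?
The chart is tilted about 21° counter-clockwise. The East bar begins at t=60.

60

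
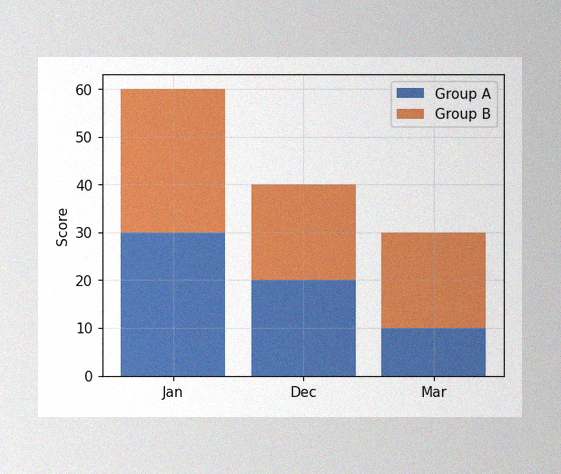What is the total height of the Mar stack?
30

The image has some photo noise and uneven lighting. The Mar stack's top reaches 30 on the y-axis.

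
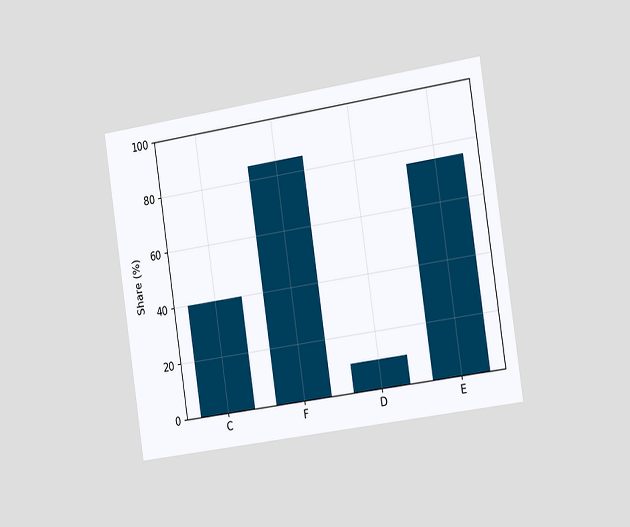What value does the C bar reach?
The chart is tilted about 8° counter-clockwise and viewed slightly from the right. Reading along the chart's y-axis, the C bar reaches 40%.

40%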